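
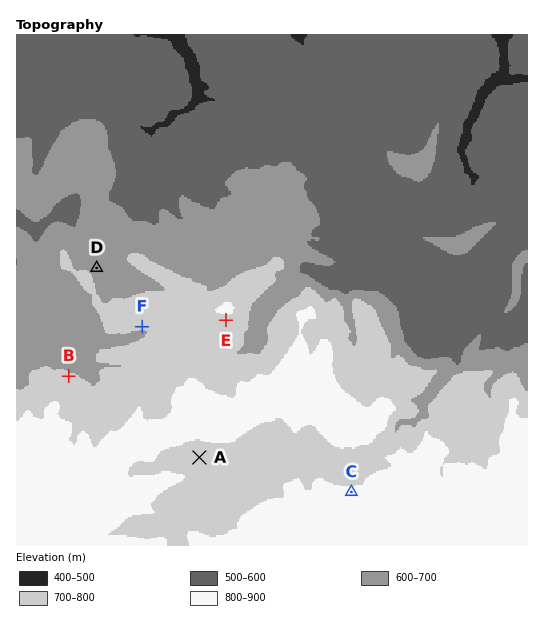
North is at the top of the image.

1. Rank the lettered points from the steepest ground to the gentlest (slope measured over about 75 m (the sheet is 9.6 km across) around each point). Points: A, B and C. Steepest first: B C A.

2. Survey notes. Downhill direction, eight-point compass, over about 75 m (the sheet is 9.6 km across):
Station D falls NE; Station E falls S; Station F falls S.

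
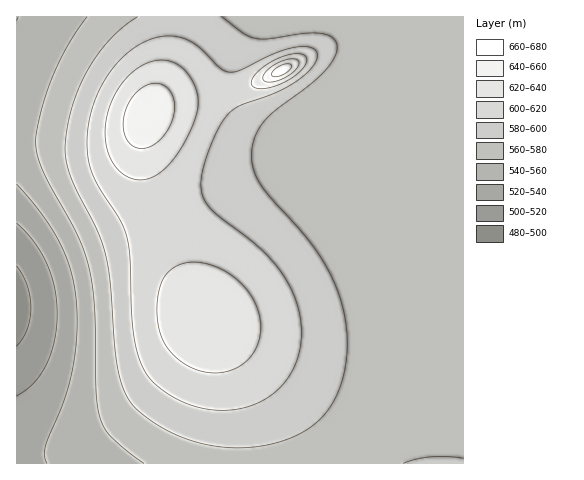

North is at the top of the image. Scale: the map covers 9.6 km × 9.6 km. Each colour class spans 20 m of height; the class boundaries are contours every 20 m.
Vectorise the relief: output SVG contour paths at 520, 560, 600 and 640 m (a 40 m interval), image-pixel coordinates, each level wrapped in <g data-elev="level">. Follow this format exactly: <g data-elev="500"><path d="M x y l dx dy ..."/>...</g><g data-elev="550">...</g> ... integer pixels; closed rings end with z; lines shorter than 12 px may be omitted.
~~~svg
<g data-elev="520"><path d="M17 223l17 19 13 22 8 24 2 26-3 28-8 23-13 19-16 12"/></g><g data-elev="560"><path d="M87 17l-20 30-16 34-12 41-3 15 0 11 7 24 34 62 12 33 5 35 2 89 5 28 4 10 6 8 33 26"/></g><g data-elev="600"><path d="M212 410l17 0 17-3 17-7 13-9 11-12 8-15 5-16 1-18-1-16-5-15-7-15-9-15-19-20-43-34-12-14-3-8-1-8 4-23 12-31 13-19 11-7 33-12 23-12 16-14 4-7 0-6-3-5-5-2-16 1-21 6-33 16-10 2-9-4-18-19-12-8-14-4-14-1-15 5-15 8-14 13-12 16-10 19-6 20-3 20 1 20 7 23 25 40 7 17 3 21 3 72 4 21 6 17 10 14 18 14 19 9z"/></g><g data-elev="640"><path d="M140 148l8-1 10-5 8-10 6-12 3-11-2-11-5-9-7-5-9 0-11 4-9 10-6 12-3 14 2 12 6 9z"/><path d="M267 82l10-1 12-6 9-8 0-6-4-2-6 0-15 7-7 5-3 5 0 4z"/></g>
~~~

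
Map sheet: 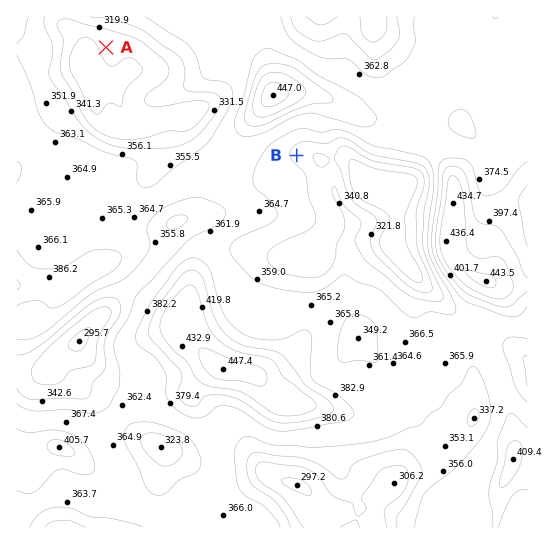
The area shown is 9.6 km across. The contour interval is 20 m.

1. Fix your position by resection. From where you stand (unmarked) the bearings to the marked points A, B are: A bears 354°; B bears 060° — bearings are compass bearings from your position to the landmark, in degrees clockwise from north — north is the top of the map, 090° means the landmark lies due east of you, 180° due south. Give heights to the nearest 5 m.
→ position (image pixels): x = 128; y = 253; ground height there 375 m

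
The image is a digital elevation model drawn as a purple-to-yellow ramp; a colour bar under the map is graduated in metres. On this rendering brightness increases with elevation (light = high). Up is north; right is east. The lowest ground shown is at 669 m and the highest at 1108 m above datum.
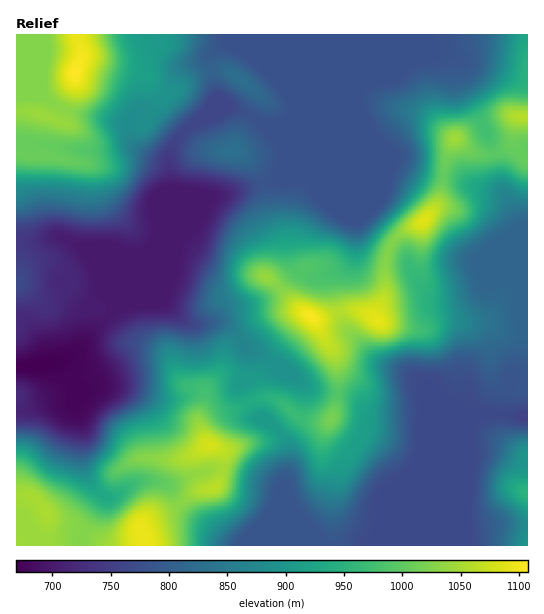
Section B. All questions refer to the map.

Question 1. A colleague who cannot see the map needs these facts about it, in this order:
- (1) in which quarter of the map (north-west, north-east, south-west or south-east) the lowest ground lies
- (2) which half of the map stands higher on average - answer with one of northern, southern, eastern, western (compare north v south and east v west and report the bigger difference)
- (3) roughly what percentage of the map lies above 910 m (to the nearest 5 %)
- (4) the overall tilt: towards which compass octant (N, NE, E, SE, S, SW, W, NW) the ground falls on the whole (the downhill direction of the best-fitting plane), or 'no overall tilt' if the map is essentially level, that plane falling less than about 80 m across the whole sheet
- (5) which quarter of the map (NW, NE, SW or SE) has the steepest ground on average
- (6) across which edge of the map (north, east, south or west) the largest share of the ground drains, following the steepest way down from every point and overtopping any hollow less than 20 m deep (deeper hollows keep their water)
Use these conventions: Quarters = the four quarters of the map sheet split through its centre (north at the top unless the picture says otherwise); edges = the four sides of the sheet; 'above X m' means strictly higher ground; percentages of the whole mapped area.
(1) Look to the south-west quarter for the lowest ground.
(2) The southern half stands higher on average than the northern half.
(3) Roughly 35 % of the ground is higher than 910 m.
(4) On the whole the map has no overall tilt.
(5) The steepest ground, on average, is in the south-west quarter.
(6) Most of the ground drains across the western edge.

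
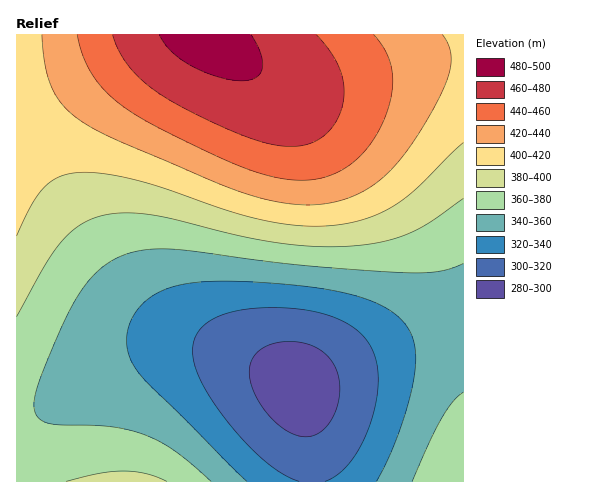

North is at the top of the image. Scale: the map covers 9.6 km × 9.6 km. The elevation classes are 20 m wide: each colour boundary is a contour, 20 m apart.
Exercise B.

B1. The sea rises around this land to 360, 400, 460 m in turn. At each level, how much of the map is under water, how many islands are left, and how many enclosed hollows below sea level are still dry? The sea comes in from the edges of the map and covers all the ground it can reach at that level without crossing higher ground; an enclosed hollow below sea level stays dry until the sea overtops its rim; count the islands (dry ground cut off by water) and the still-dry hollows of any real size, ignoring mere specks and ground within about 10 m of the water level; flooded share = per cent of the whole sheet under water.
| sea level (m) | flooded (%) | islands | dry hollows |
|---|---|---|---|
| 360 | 40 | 0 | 0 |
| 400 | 63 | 0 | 0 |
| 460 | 91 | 0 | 0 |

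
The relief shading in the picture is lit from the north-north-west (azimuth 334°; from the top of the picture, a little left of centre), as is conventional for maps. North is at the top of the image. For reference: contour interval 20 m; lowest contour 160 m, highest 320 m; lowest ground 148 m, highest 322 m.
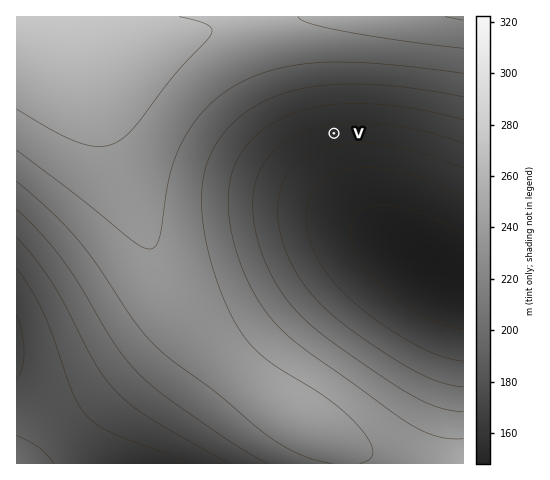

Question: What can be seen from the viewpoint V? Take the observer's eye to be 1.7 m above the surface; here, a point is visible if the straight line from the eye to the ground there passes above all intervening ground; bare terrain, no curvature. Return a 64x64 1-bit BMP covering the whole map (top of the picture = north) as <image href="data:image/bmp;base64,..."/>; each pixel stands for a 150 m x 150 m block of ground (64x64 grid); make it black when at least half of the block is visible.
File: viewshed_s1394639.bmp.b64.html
<image width="64" height="64" href="data:image/bmp;base64,Qk0+AgAAAAAAAD4AAAAoAAAAQAAAAEAAAAABAAEAAAAAAAACAAATCwAAEwsAAAIAAAAAAAAA////AAAAAAAAAAAAAAAA/wAAAAAAAAP/AAAAAAAAB/8AAAAAAAAf/wAAAAAAAP//AAAAAAAD//8AAAAAAB///wAAAAAAP///AAAAAAD///8AAAAAAf///wAAAAAH////AAAAAA////8AAAAAH////wAAAAA/////AAAAAH////8AAAAA/////wAAAAH/////AAAAAf////8AAAAD/////wAAAAf/////AAAAD/////8AAAAP/////wAAAB//////AAAAP/////8AAAA//////wAAAH//////AAAAf/////8AAAD//////wAAAP//////AAAA//////8AAAH//////wAAAf//////AAAB//////8AAAP//////wAAA///////AAAD//////8AAAP//////wAAA///////AAAD//////8AAAf//////wAAB///////AAAH//////8AAAf//////wAAA///////AAAD//////8AAAP//////wAAAf//////AAAB//////8AAAD//////wAAAH//////AAAAH/////8AAAAD/////wAAAAAP////AAAAAAAf//8AAAAAAAP//wAAAAAAAH/+AAAAAAAAB/AAAAAAAAAAAAAAAAAAAAAAAAAAAAAAAAAAAAAAAAAAAAAAAAAAAAAAAAAAAAAAAAAAAAAAAAAAAA=="/>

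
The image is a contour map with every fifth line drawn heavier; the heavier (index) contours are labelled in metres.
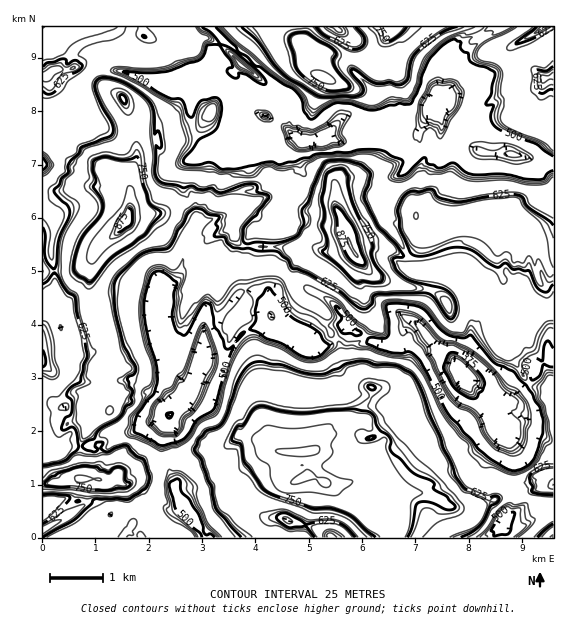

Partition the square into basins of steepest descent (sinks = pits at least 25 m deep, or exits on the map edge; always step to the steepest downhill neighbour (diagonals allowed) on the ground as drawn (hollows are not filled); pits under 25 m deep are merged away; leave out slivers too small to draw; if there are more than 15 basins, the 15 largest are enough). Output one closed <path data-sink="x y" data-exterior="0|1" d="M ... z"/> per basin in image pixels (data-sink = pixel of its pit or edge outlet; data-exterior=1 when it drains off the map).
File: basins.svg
<path data-sink="463 375" data-exterior="0" d="M501 210l-29 5-23 8-22-1-8-3 0 20-4 9-7 7-7 0-18-9-18 0-10 4-4-4-4 0-12 5-12 0-10-5-6 0-6 5-8 21 0 8 5 15 5 4 17 8 6 6 1 15 12 16 4 20 13 15 17 10-3 10-7 8-2 14-22 6-8 6-16 17-14 1-2 2 0 11 6 3 2 10 6 0 12 6 22 0 16-5 13 0 5 3 12 13 39 0 8 8 16 5 16 10 3 0 2-6 8-8 32-14 6-6 12-2 6-6 6 2 7 6 0-238-13 1-5-8-11-5-20-22z"/><path data-sink="437 101" data-exterior="0" d="M553 26l-9 0-33 21-18 2-2 0-6-6-8-14-5-3-77 0-6 9 4 10 0 8-6 12 10 11 1 8-4 20 8 32-15 17-5 12-22 12-17 1-8 6 3 11-3 6 2 10-2-2-10 2-13 0-23-6-3-21-5-6-4-1-6 0-12 9-14 3-3 7 0 7-4 1 3 4-8 19 4 13 7 6 40 1 8 3 9 0 6-4 6 0 10 5 12 0 12-5 4 0 2 4 12-4 18 0 18 9 7 0 7-7 4-9 0-15-4-8 2-5 10-14 23-20 5-38 7-8 3-10 6-8 40-23 24-1 6-4 1 7-9 23 16 4 5 0z"/><path data-sink="169 415" data-exterior="0" d="M180 210l-49 5-10 14-23 20-7 11-1 32 4 9 1 12 6 8 4 0 4 3 4 19-2 2 6 11 0 5-6 6-10 2 1 11 8 16 0 15-18 12-5 6 0 3 12 13 3 12-3 10-6 9 0 3 15 2 8-6 5 8 6 2 10-10 16-5 12-13 23-2 11-5 22 0 18-15 10 0 18 7 4 5-1-11-8-16-3-33-6-26-12-14-11-8 3-8 13-12-3-12 7-10 8-5 0-9-4-14 0-10 4-12-17-2-6-8-2-12-12-2-13 6-23-18z"/><path data-sink="321 140" data-exterior="0" d="M301 42l-8 0-20 7-10 6-13 14 20 19 4 8 0 8 7 5-2 11-6 9-8 1-8-5-4 0-12 9-12 3-18-13-2-9-16 18-24 6-22 3-9 5-1 12-10 20 3 9-1 29 34-4 14-10 10 2 9-8 7 2 6-1 6 5 26 0 4-14 14-3 12-9 10 1 4 3 4 24 23 6 24-1-1-9 3-6-3-11 5-5 20-2 22-12 5-12 15-17-8-32 4-20-3-11-7-7-12 3-19-10-14-1-14-5-9 1-3 5-2-7-7-7z"/><path data-sink="271 316" data-exterior="0" d="M263 246l-6 2-3 11 4 33-6 3-9 12 3 12-13 12-3 8 11 8 12 14 6 26 3 33 8 16 0 8 3 5 10 2-1-10 2-3 2 2-1 9 2 2 0-10 12-4-1 3 3 3-10-2-2 2 0 8 6-8 4 2-1 3 3 3 8 0 10-4 7-10 13-10 22-6 2-14 7-8 3-10-17-10-13-15-4-20-12-16-1-15-6-6-18-8-7-10-2-8-4 6-11 2 13-9 2-9 8-20z"/><path data-sink="512 155" data-exterior="0" d="M541 85l-6 4-24 1-42 25-7 16-7 8-5 38-14 12-18 19-1 9 3 4 29 2 23-8 29-5 4 1 20 22 11 5 5 8 13-2 0-124-21-5 9-23z"/><path data-sink="43 360" data-exterior="1" d="M91 259l-8 8-7 3-34 2 1 213 38-6 0-36 8-16 21-16 0-15-9-20 0-9 2-10 8-13 0-9-2-11-4-3-4 0-6-8-1-12-4-9z"/><path data-sink="43 164" data-exterior="1" d="M84 65l-16 5-15 0-11 7 1 120 6 0 10-6 20-4 16-1 18 3 10-6 4 2 0-6 10-20-4-36-10-24-18-12-6-6-5-10-5-5z"/><path data-sink="189 515" data-exterior="0" d="M249 435l-10 0-18 15-22 0-11 5-23 2-12 13-20 8-1 4 8-3 15 6 3 4-5 39-11 9 125 1-17-15-7-10-2-10-11-10 7-17 18-18 18-9-6-7z"/><path data-sink="501 520" data-exterior="0" d="M544 475l-9 6-12 2-6 6-32 14-8 8-2 6-35-15-8-8-39 0 1 22 3 9-2 12 150 1 9-7 0-47z"/><path data-sink="287 520" data-exterior="0" d="M275 450l-8 1-12 7-18 18-7 17 11 10 2 10 7 10 18 15 35 0 3-17 7-17 1-15 8-8-9-4-7-1 1-3-2-6-6-3 1-13-9 2z"/><path data-sink="331 536" data-exterior="0" d="M376 478l-13 0-16 5-28 0-6 10 0 11-7 17-3 16 92 1 2-13-4-30-12-14z"/><path data-sink="265 116" data-exterior="0" d="M243 66l-3 0-9 9-21 38 1 11 18 13 12-3 12-9 4 0 8 5 8-1 8-13 0-7-7-5 0-8-4-8z"/><path data-sink="339 29" data-exterior="0" d="M393 26l-88 0-2 14 12 12 2 7 3-5 9-1 14 5 14 1 19 10 5 0 6-4 6-12 0-8-4-10 5-7z"/><path data-sink="43 505" data-exterior="1" d="M87 479l-35 3-10 3 1 45 25-13 18-14 3-15z"/>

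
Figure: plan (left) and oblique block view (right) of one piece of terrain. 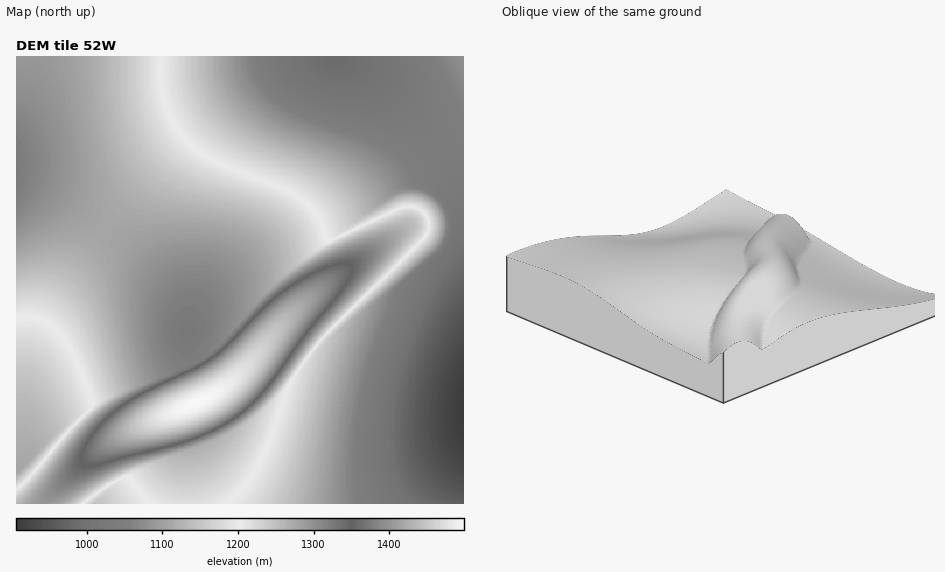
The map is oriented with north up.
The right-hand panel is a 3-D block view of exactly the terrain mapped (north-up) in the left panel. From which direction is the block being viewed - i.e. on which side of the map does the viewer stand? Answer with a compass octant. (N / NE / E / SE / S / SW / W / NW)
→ SW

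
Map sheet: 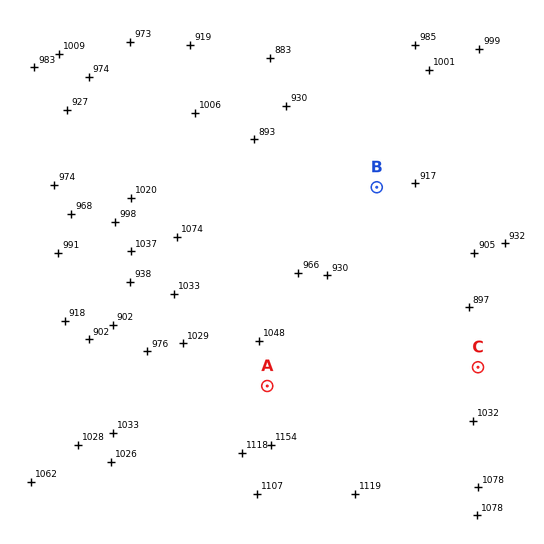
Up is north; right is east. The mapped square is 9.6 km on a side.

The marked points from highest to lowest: A C B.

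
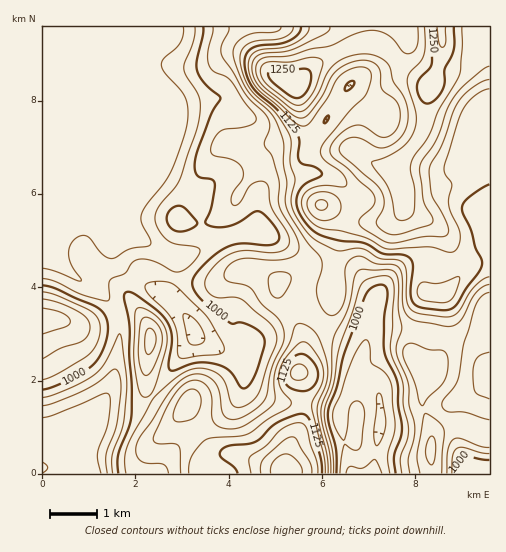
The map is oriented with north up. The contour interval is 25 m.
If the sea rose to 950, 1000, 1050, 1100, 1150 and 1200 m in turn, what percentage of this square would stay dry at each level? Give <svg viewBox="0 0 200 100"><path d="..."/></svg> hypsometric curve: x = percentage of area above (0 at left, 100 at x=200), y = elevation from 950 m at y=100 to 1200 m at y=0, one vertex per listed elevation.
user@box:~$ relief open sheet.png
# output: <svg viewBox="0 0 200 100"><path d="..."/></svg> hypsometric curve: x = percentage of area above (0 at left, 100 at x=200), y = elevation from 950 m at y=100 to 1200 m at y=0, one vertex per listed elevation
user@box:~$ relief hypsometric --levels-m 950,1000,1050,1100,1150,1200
<svg viewBox="0 0 200 100"><path d="M164 100l-35-20-35-20-33-20-24-20-19-20"/></svg>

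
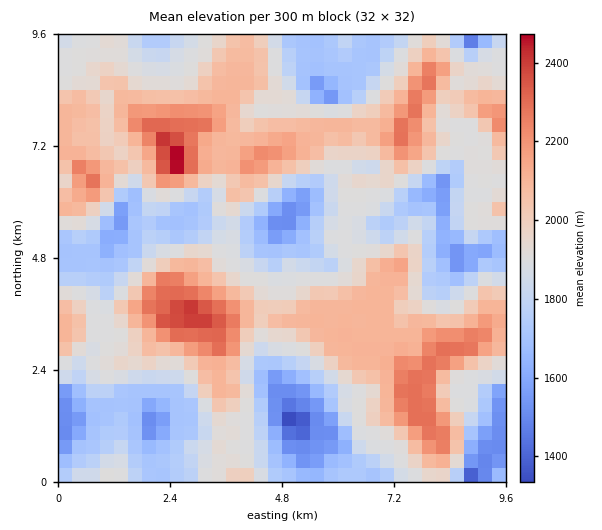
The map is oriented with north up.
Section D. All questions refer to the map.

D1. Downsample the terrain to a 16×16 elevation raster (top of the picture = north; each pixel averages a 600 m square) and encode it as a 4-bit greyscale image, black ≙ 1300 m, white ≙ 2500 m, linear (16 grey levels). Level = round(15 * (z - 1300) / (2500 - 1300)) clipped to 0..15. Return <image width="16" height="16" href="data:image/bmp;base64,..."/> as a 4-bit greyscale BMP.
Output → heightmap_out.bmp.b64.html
<image width="16" height="16" href="data:image/bmp;base64,Qk32AAAAAAAAAHYAAAAoAAAAEAAAABAAAAABAAQAAAAAAIAAAAATCwAAEwsAABAAAAAAAAAAAAAAABEREQAiIiIAMzMzAERERABVVVUAZmZmAHd3dwCIiIgAmZmZAKqqqgC7u7sAzMzMAN3d3QDu7u4A////AGd1aIZEVolDRWRnhSNonHM1U1iEFHnLhFdmaoRGicuGiImblnmqvLmom925mqqqu4ec3KiaqpeKVWq5h3eKlUZVVnd0VneFRZdGVnQ2dmV4q2mXmFaIZHiqnOq7qIioeKmt26qqqsmKqaqqmHZ5uZuIh4mpZFebiHh2eKhVZXlW"/>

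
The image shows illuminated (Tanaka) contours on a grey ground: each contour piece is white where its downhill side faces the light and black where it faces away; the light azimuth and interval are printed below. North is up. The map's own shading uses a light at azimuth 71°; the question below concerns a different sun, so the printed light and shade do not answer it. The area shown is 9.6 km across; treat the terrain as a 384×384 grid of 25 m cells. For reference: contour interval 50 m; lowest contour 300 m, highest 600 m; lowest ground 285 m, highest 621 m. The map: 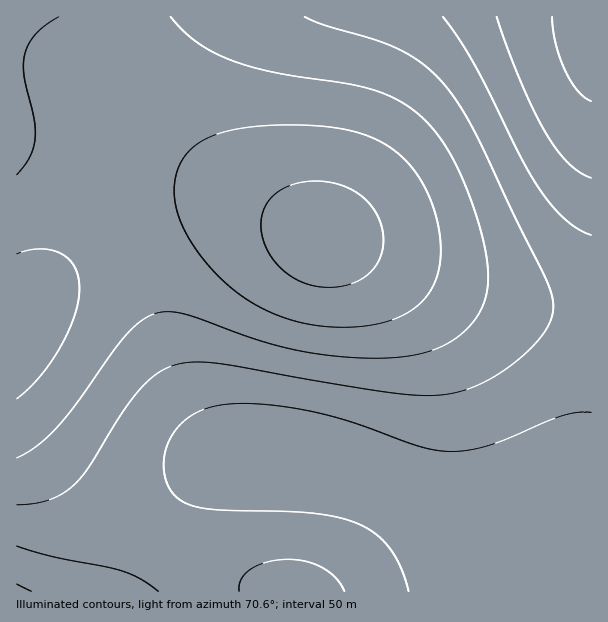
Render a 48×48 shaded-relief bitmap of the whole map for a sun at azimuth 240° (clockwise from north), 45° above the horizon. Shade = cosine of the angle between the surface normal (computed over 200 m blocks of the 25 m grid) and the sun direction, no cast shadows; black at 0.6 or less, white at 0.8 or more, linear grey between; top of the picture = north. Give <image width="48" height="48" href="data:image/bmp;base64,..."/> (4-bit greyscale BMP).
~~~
<image width="48" height="48" href="data:image/bmp;base64,Qk32BAAAAAAAAHYAAAAoAAAAMAAAADAAAAABAAQAAAAAAIAEAAATCwAAEwsAABAAAAAAAAAAAAAAABEREQAiIiIAMzMzAERERABVVVUAZmZmAHd3dwCIiIgAmZmZAKqqqgC7u7sAzMzMAN3d3QDu7u4A////AMu7uqqqqqqqqZmIh3ZlVVVWZneIiImZmbu7qqqqqqqZmZiId2ZlVVVmZ3eIiImZmbu6qpmZmZmZmIh3dmZVVVZmZ3eIiImZiLuqqZmZmIiIiId3ZmZVVWZmd3iIiIiIiKqpmZiIiIiIh3d2ZmZmZmZnd4iIiIiIiKqZmIiIiId3d3dmZmZmZmd3eIiIiIiIiKmZiIh3d3d3d3ZmZmZmZ3d3iIiIiIiIiJmYiHd3d3d3d2ZmZmZ3d3iIiIiIiIiIiJmIh3d3d3d3d2Z3d3d3iIiIiIiIiIiIiJiId3d3Zmd3d3d3d3iIiImZmZmIiIiIiIiHd3dmZmd3d3d3iIiJmZmZmZmYiIiIiYh3d3ZmZnd3d3iIiJmZmaqpmZmYiIiImYh3d2ZmZ3d3eIiJmZqqqqqqqZmYiIiImYd3d2ZmZ3d4iImZqqqqqqqqqZmYiIiImXd3dmZmd3eIiZmqqqu7u7qqqZmYiIiImXd3ZmZnd3iImaqqu7u7u7qqqZmYiIiImXd3ZmZnd4iJmqq7u7u7u7qqqZmIiIiImXd3ZmZnd4iZqqu7u7u7u7qqmZiIiIiIiXd3ZmZ3eImaqru7vLu7u6qpmZiIiIiIiHd3ZmZ3eImqq7vMzLu7uqqZmYiIiIiIiHd3ZmZ3eJmqu7zMzLu7qqmZiIh3d3eIiHd3ZmZ3iJmru8zMzLu6qpmYiId3d3d3iHd3Zmd3iJqru8zMy7uqqZmIh3d3d3d3eHd3Zmd3iJqru8zMu7qqmYiId3dmZmd3d3d3Zmd3iZqru8zLu6qpmIh3d2ZmZmZnd3d3Znd4iZqru7u7uqqZiId3ZmZmZmZmZ3d3d3d4iZqru7u7qqmYiHd2ZmVVVVVmZnd3d3d4iZqru7u6qpmIh3ZmZVVVVVVVZnd3d3eIiZqqu7uqqZiId2ZmVVVEREVVZnd3d3iImZqqqqqqmZiHd2ZlVURERERVVYh3d4iImZqqqqqpmYh3dmZVVERERERFVYiIiIiImZqqqqmZmId3ZmVVVEQzM0REVYiIiIiJmZmqqZmZiId2ZmVVREMzMzREVYiIiIiJmZmZmZmIiHd2ZlVURDMzMzNEVYiIiIiZmZmZmZiIh3dmZlVURDMzMzNEVZmZmZmZmZmZmIiId3ZmZVVURDMzMzNEVZmZmZmZmZmIiIh3d3ZmZVVUQzMzMzNEVZmZmZmZmIiIiId3d2ZmZVVUQzMyMzNEVZmZmZmYiIiIh3d3ZmZmVVVUQzMzMzNEVpmZmZmIiIiHd3d2ZmZmVVVURDMzMzNFVpmZmZiIiIh3d3dmZmZmVVVURDMzMzRFZpmZmYiIiId3d3ZmZmZmZVVURDMzMzRFZpmZmYiIiHd3d2ZmZmZmZVVVRDMzM0RVZpmZmIiIh3d3dmZmZmZmZlVVREMzNERVZ5mZiIiId3d3ZmZmZmZmZlVVVEREREVWZ5mYiIiHd3d3ZmZmZmZmZmVVVEREREVWd5iIiIiHd3d3ZmZmZmZmZmZVVURERFVmd4iIiIiHd3d2ZmZmZmZmZmZlVVRERVVmdw=="/>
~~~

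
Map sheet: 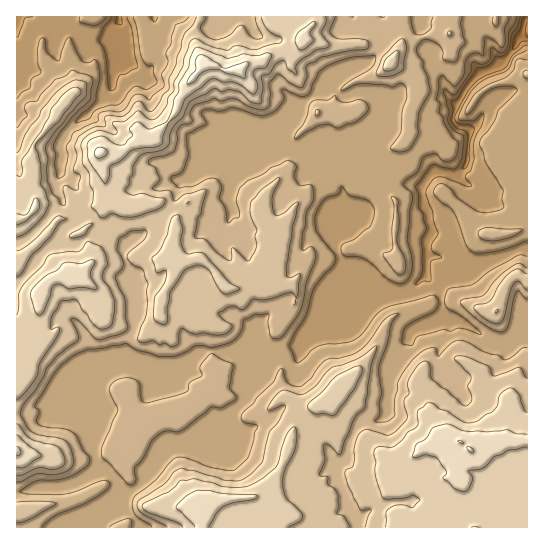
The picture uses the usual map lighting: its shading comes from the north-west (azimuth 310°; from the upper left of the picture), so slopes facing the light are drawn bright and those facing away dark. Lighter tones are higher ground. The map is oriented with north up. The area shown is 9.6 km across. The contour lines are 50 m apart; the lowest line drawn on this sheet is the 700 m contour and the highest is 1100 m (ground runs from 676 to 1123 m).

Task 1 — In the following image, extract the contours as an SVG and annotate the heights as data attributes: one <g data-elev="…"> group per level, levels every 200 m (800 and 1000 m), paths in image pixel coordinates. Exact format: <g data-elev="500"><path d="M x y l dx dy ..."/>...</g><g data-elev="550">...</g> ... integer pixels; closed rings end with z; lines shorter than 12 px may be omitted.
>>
<g data-elev="800"><path d="M527 50l-12 7-5 10-4 4-19 7-9 6-7 7-8 14-5 12 3 4 12 0 9-7 2 1-2 10-8 17 0 16-3 11-6 6 1 3 6 8-6 0-20-8-7-1-6 2-6 9-1 7 6 15 2 11 4 12-6 10-1 6 2 2 9 7-8 2-3 2-1 20-7-1-7 4 4-8 2-7-1-29 5-14-3-13-4-7-1-12-2-9 15-20 4-2 8 3 11 2 4-3 4-9 2-20-10-7-6-8 1-12-6-19 3-2 5 5 4 1 15-22 2-10 2-1 8 2 6-2 3-4 0-10 3 0 7 5 4-2 3-6 1-14 5-6 3-8"/><path d="M33 17l-8 1-7 19-1 0"/><path d="M127 17l5 13 6 37-12 7-7 2-4 13-4 2-1-1-2-5-3-34-7-12 5-12 8-10"/></g><g data-elev="1000"><path d="M289 527l12-6 2-4-3-6-14-13-3-13 2-15 11-24 1-13-3-6-4 3-4 6-9 30-14 12-8 5-9 4-12 1-12-2-27-7-14 1-12 12-26 13 0 4 3 2 29 11 6 3 2 2"/><path d="M17 475l5 0 17-7 12 2 6-1 6-3 2-5-2-7-4-7-6-2-20-5-7-5-7-10-2-1"/><path d="M331 415l6-2 18-24 7-16 0-4-1-3-7 1-17 8-29 30 0 4 6 5z"/><path d="M527 413l-3-3-5-15-8-7-5 2-6 4-3 12-4 6-7 2-8 7-7 2-8-1-16-11-8-2-6-6-7 1-8 7-1 15-10 7-5 8-9 6-14 0-5 3 0 5 2 7 0 15 7 21 4 1 14-1 6 0 6-3 7 4-7 9-14-3-10 4-3 4 0 14"/><path d="M17 399l8-6 10-14 5-16 18-29 1-6-2-1-6 2-1-3 2-11 9-14 12-2 4 1 14 22 8 7 7 0 6-4 2-14 1-10-6-14-7-9 1-7 5-8-3-9-3-6-15-6-5 7-4 3-11 0-18 4-7 10-16 16-5 7-2 5 0 13-2 8"/><path d="M160 323l5 1 2-2 0-13 3-17 13-20 6-4 9-3 9 4 12 20 6 5 4 0 11-5-11-7-26-29-6 0-8 1-4-2-4-10 2-15-4-12-1 0-6 3-5 17-5 11-4 7-6 5 5 15 8-3 2 3-3 10-9 12-1 4 0 19 1 3z"/><path d="M17 276l5-3 9-17 19-19 9-14 7-4-7-3-2 0-23 24-12 9-5 2"/><path d="M72 238l13-3 8-12-6 1-15 9-3 4z"/><path d="M17 237l9-4 11-10 8-9 4-9-4-14-4-6 0-20-5-20 22-23 17-23 6-5 0-3-2-3-5-1-5 3-17 17-3 11-8 13-19 28-1 16-2 2-2-2"/><path d="M383 70l7 1 6-4 3-10-1-7-3 1-9 8-3 7z"/><path d="M262 17l1 6 5 7 14 8-1 5-27 7-19-4-8 4-14-3-16-8-4 0-4 4-7 24-8 15 0 9-5 6-3 10-8 10-4 2-4 1-12-9-13 10-12 1 0 3 4 6-2 3-17-4-8 4-7 5-2 7 2 7-1 10 7 10 1 12 3 6 0 10-2 5 9 11 5 1 8-4 9 3 12 0 21-7 7-3 3-5 0-3-1-1-9-1-12-3-10 1-8-4 4-6 1-7 3-4 1-9 5-8 6-4 14-2 7-4 3-4 3-13 4-7 7-6 7-15 16-8 7-5 4 0 5 3 7-3 9 2 13 11 10 1 2-14-2-12 9-4 5-9 9-3 4 8 8 5 0-8 4-5 16-11 10-2 3-2 0-3-8-10 5-10 0-6"/></g>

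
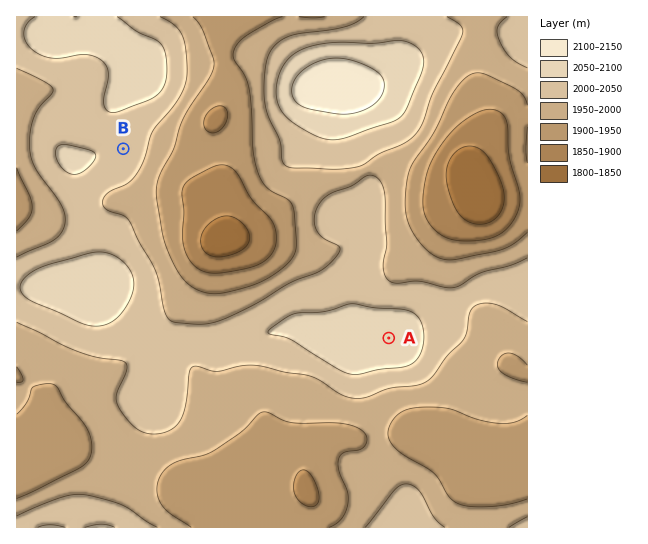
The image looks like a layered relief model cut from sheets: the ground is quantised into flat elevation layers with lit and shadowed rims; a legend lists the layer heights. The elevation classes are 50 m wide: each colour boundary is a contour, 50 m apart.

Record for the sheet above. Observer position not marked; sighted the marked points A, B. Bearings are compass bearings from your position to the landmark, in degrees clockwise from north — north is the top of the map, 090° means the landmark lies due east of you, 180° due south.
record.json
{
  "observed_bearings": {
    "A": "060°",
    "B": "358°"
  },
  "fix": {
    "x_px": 135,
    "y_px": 484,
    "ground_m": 1970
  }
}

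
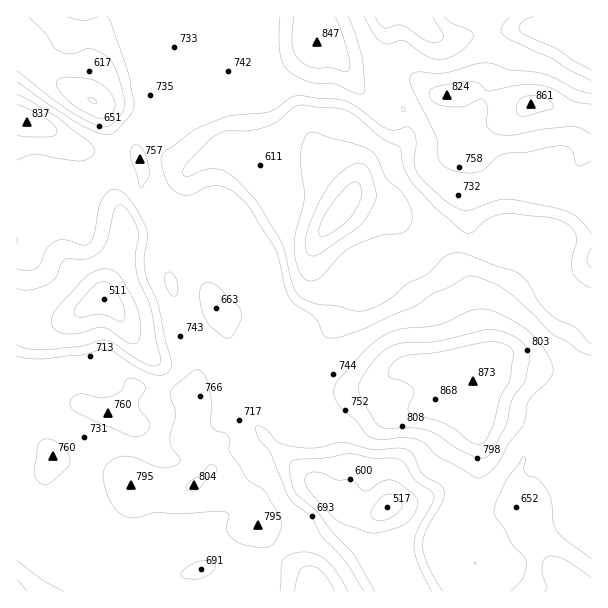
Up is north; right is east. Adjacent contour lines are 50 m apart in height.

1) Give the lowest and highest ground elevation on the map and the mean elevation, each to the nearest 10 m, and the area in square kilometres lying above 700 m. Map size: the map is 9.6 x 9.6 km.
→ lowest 480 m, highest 870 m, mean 710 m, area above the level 59.5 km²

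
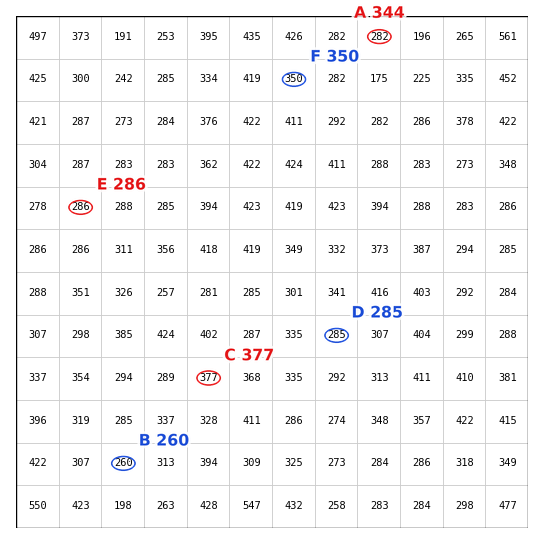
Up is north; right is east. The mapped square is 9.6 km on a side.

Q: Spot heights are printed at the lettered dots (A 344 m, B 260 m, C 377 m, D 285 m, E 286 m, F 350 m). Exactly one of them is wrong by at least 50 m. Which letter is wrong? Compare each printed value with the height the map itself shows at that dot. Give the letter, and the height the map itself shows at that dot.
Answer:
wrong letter A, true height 282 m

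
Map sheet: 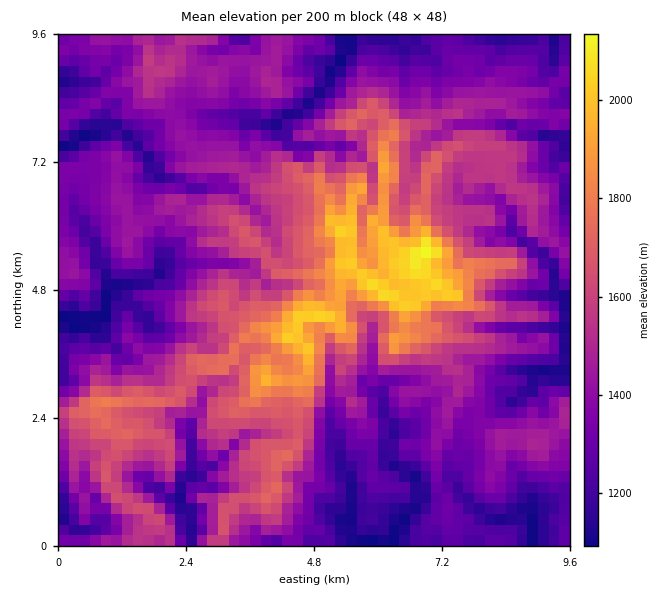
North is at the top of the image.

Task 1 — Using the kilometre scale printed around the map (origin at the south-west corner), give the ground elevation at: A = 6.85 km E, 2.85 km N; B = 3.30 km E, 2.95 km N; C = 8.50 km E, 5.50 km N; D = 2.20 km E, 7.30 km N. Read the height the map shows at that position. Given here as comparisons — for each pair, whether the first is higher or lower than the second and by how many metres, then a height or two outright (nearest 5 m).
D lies lower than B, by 240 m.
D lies lower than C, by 225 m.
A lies lower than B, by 190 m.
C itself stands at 1590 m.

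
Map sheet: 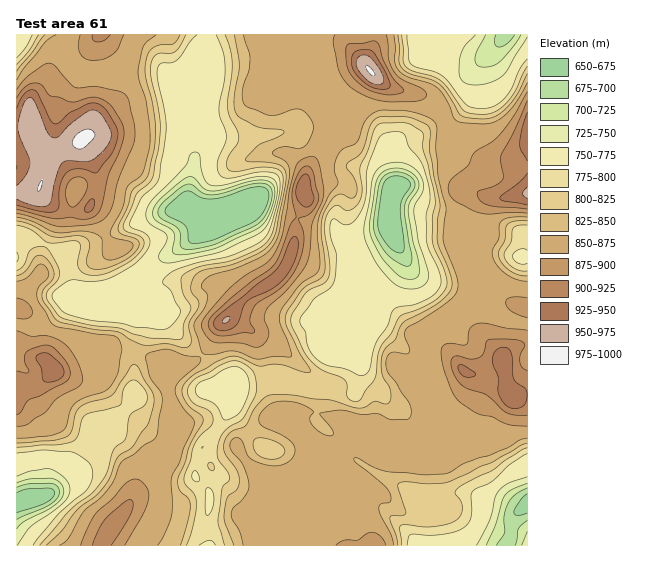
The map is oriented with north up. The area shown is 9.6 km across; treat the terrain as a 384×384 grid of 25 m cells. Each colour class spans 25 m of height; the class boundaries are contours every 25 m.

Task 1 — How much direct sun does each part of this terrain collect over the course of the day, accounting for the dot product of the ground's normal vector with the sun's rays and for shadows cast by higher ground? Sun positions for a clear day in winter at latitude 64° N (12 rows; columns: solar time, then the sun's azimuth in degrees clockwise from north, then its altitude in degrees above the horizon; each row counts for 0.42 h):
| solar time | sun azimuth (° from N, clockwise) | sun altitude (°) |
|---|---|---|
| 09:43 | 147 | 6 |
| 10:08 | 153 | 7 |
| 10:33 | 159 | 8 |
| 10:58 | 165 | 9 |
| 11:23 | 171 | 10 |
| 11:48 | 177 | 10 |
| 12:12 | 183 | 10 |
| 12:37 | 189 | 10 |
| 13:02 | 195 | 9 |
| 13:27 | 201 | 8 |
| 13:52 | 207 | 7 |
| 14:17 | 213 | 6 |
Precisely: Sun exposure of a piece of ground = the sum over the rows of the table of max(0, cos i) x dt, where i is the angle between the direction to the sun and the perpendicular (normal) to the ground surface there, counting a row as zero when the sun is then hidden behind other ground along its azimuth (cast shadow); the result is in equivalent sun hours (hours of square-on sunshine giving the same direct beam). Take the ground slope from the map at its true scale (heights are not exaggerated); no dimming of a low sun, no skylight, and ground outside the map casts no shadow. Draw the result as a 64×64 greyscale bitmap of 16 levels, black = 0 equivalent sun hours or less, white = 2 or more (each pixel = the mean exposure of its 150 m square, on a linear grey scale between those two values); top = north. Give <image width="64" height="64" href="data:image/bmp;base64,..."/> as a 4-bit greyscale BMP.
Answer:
<image width="64" height="64" href="data:image/bmp;base64,Qk12CAAAAAAAAHYAAAAoAAAAQAAAAEAAAAABAAQAAAAAAAAIAAATCwAAEwsAABAAAAAAAAAAAAAAABEREQAiIiIAMzMzAERERABVVVUAZmZmAHd3dwCIiIgAmZmZAKqqqgC7u7sAzMzMAN3d3QDu7u4A////ADQhEjREWIdmd3eId3d3ZlVmZVVVREQ0RFZ3d3ZniHZDNDESNERGiGZnZndmd3dlVWZmZVVVVUQzaaqpmHeIdlQiMiIzRDRodmZmZ2Vnh2VWZmZmVVVVUySbu7qph3hkMgABESI0M0eHZmZndUVmVVZmZmVVVVVDSJh3iJh2Z3UhAAAAARIiJHdmZlZlRERVZmZmZlVVVVWIVENEVmVmd2MxAAAQABIiRmZlRFVVM0VmZmZmZlVVaIVEQzM0VmZ5h4ZCEjIAEjM0VmUyNWUiRWZlVmZmZVVmVEVndlVnd4q77cuoZCERNDRVVUImdTNWdlVVVVZVVUM1iqqqmZmYms7N3LllRCI0VVVndUeGVmdlRFVVVVVTJHmruqq7u6mIiniZh2VVMzRVVWiZd3aIdTIjRVVVVDNpmZmIiJmqu6h3d3d3Z3VUIjRVZ4hkR5liAAE0VVVUR4h2ZmZmaJq7y6eqmZmIdlUgEkRWd1NHmFIQE0VVVVaHZVVVVWZnearO2///7blmVTEiI1Z5lkVVRWeZdlVERmVVZmVVZmZneJve3e7tuGZlREMkVWm5YyI3q7l2VDRWVVZlVVVmZmZmZ5yIiJmXZ3ZVVEVVV5qDACaZh3ZDRnZmZkREVVZmZmZmeJdmZ3d3dmVURVVUV2MQFGd2VUZ3ZlVDM0RVZmZmZniZl3ZmeIh3ZkNEVUISMyEjRVVVZlMyEBIjRWVmZmZ3nMt4h2aKupl1MjRVMQAjRDIiIzMiEQAAIjRmZVZmd4mrqGiZh3nMy4U0VmQyIjRVQyEAABIzMRIzVodmVWeIiYdmVoq6h4mql3mZdmZUVVVUVDM0VWdlQzVnd2ZVaJmHZDQ0WMynZniaqqh3q6mGZWZlVVVmUzRDNphlVmZ6mHZVMzRWiGVVVniYdmeL7smHiGVVaIQQEjM2l1RFZollZ3ZDR4YyNFVVZ4hmVVabzczMuZqoMAEjREZlREVmYyJHdlRVVCEkVVVnh1RDIkes7+y7unMRNEVVVDNFZmUwATVEVlIAEjVmZmVTEAABR5rMqYiGQiRVVVVDEkZ3ZSIkQxJXMhATRVREQxEAAANom7qZhmUzRmZVVUITZ3ZVRVVTECM0QyIhEAAAAAAAJoi926hmUyNWZVVlQyNVVVVVVDIRElZUIAAAAAABERI1Zoq6dEVDNFVVVVVUMyE0VmZUNERFd2QQAAAAATM0RDISEkd2VVZmVmVlVVVDEAI1VVVVZmdlQhAAAAAkRVVmVCIQFHd3eZhmZmZVVUIAAAJFVVZmZzQyERIjNERVZmZ3ZDECarqJqXZmZlVlQyAAACRVVWVURVZlVVVmVVVmd3eGQyEmvcqrqYdlVWVUMhABJFZlVUQke8l3iId2ZVZ3ZVVVQhE4zKvduGVVVUIRIiNFZlVUMgJYmIm93JdmVERDMiMzIQFbubynZVVUMRE0VndlVTEAATM0aKvO7IZUMQAAAAESEBapiHZmVVMiI1Z4h2VUEAAiESNVZ4rf2WQgAAAAAAARE4hmVWZVQhEkZ5mGVVMgAVMRNVREZ4vchmIAAAAAAAEjaGVEVmVCETaImXZVVVVEUyN5l2VVRGiHdRAAAAAAACNGZURFZTISWIeIZlZomXZVet/+uXUQATVVMQAAAAAAIyRlRFZlMiNnZmZVVmd2Zave3e7bl1AAIhESEAAAAAE0M1ZVZ3VDRXdlVVVVVVeJ//7Lu9yYlyMwABIxAAAAAURFd3aJh2VFd2ZVVWZmjP///8p3q5eKhVMRIzMxAAABNFiqqYmYdlVmVERWZ4nO///slkI2d3iXeYVEVmVDIQE0aau6iah3VURERnd5rN7vmIdlQyRnZomay4ec25ZDI0Rpdoupl3dUITV4iYdlZ5lFVnZlRGZnrLm8y73v/bmIZEVTWadmd2QhNodmZUMhIyNWeIiGZmesuYrMuZvv/+yFMkRVVEV5mHeIhkM0RUMiM0Voq6l3d4mHZ5qGaL3u7KdBJFRDRXz//Zh1VDNFVVRVRFeruYiGZ3dmZ3ZWeK3u2VETVmZnec7ah2VVVVVmZnZUV5qpmYdmeGZWZVRERoqXQhRWial3eIiIZVVVVVZ3d2VWeHiJh2Z3Zmd2VDMzMzMiJFZ4mYdmeHZmVVVDNGd3ZURWZ3h3ZmZmZmZlRFVCESM0Vmd4h3ZmVVVVVVQzRndkIjRVZVZlVmZmZmZmZmZURURVZmeIiHd2VVREREM1ZmQiIjRDNFVVVVVVZniIiYdmZmZmZ5q7qrl1QhERMzRFQzMhIzIjVVRVVVVmiZiJmYiHZndovN3dyoZAAAACMzQzRCEREjRVVEVVVVZniYiIiHZmZ3ebzMuodTEAAAAjIjNDEAABNFVERVVVVVZ3d3d3dlZmZ4q7qYZTEAAAABIQIzMiEBI0VDNFVVVURWZlVmZlVWZ5ztuXZTERIiIRERADREQzNEVENFVmZVVERVVVVVVVZ67+hCERABIiIzIiIRNEVVVVVVREVmZmZVREVVVVVVZpzaYxAAABMyIiIzISQ0VVZmZmZlZnZmZlVVVVVVVVVmioQiEAAAJFQzIjMgE0VVZmZmZneJmGZmZmZWZmVVVWZlMRNAAAJEVUMyMyEBRVVnh3ZmeKu5dmZndmd3dmVWZlEBNGQRNEVmVDIjMhEkRVaJhmZ5qqqHZnd2dmVmZmZlMAE1VERFVWd1QhIzIhE0VWiXZniYiZh3d2ZmVVVWZlQhEjRFVVVWZ4dUMj"/>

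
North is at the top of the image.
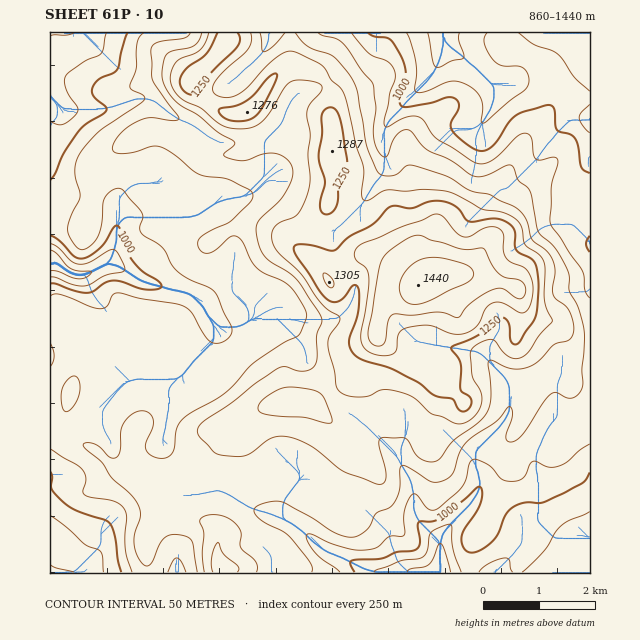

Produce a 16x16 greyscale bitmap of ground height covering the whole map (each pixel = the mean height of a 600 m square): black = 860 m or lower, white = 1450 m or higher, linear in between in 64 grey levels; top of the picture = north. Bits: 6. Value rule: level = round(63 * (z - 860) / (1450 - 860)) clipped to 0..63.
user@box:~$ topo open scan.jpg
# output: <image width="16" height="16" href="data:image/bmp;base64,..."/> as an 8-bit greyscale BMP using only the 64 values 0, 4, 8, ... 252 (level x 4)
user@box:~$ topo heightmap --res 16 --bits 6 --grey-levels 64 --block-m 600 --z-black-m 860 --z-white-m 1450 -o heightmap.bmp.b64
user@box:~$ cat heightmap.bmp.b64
<image width="16" height="16" href="data:image/bmp;base64,Qk02BQAAAAAAADYEAAAoAAAAEAAAABAAAAABAAgAAAAAAAABAAATCwAAEwsAAAABAAAAAAAAAAAAAAEBAQACAgIAAwMDAAQEBAAFBQUABgYGAAcHBwAICAgACQkJAAoKCgALCwsADAwMAA0NDQAODg4ADw8PABAQEAAREREAEhISABMTEwAUFBQAFRUVABYWFgAXFxcAGBgYABkZGQAaGhoAGxsbABwcHAAdHR0AHh4eAB8fHwAgICAAISEhACIiIgAjIyMAJCQkACUlJQAmJiYAJycnACgoKAApKSkAKioqACsrKwAsLCwALS0tAC4uLgAvLy8AMDAwADExMQAyMjIAMzMzADQ0NAA1NTUANjY2ADc3NwA4ODgAOTk5ADo6OgA7OzsAPDw8AD09PQA+Pj4APz8/AEBAQABBQUEAQkJCAENDQwBEREQARUVFAEZGRgBHR0cASEhIAElJSQBKSkoAS0tLAExMTABNTU0ATk5OAE9PTwBQUFAAUVFRAFJSUgBTU1MAVFRUAFVVVQBWVlYAV1dXAFhYWABZWVkAWlpaAFtbWwBcXFwAXV1dAF5eXgBfX18AYGBgAGFhYQBiYmIAY2NjAGRkZABlZWUAZmZmAGdnZwBoaGgAaWlpAGpqagBra2sAbGxsAG1tbQBubm4Ab29vAHBwcABxcXEAcnJyAHNzcwB0dHQAdXV1AHZ2dgB3d3cAeHh4AHl5eQB6enoAe3t7AHx8fAB9fX0Afn5+AH9/fwCAgIAAgYGBAIKCggCDg4MAhISEAIWFhQCGhoYAh4eHAIiIiACJiYkAioqKAIuLiwCMjIwAjY2NAI6OjgCPj48AkJCQAJGRkQCSkpIAk5OTAJSUlACVlZUAlpaWAJeXlwCYmJgAmZmZAJqamgCbm5sAnJycAJ2dnQCenp4An5+fAKCgoAChoaEAoqKiAKOjowCkpKQApaWlAKampgCnp6cAqKioAKmpqQCqqqoAq6urAKysrACtra0Arq6uAK+vrwCwsLAAsbGxALKysgCzs7MAtLS0ALW1tQC2trYAt7e3ALi4uAC5ubkAurq6ALu7uwC8vLwAvb29AL6+vgC/v78AwMDAAMHBwQDCwsIAw8PDAMTExADFxcUAxsbGAMfHxwDIyMgAycnJAMrKygDLy8sAzMzMAM3NzQDOzs4Az8/PANDQ0ADR0dEA0tLSANPT0wDU1NQA1dXVANbW1gDX19cA2NjYANnZ2QDa2toA29vbANzc3ADd3d0A3t7eAN/f3wDg4OAA4eHhAOLi4gDj4+MA5OTkAOXl5QDm5uYA5+fnAOjo6ADp6ekA6urqAOvr6wDs7OwA7e3tAO7u7gDv7+8A8PDwAPHx8QDy8vIA8/PzAPT09AD19fUA9vb2APf39wD4+PgA+fn5APr6+gD7+/sA/Pz8AP39/QD+/v4A////ABgoXFx4iHRkTEQwGDQsJBwsPGBweHhoYGxkUDQ8ODAkRFhscHBsbGx0eGBgREhEPFRkbGh4fHR0hIR0fFxcWFBgXGhgdIiMkJCIhJCIaGRcZFhUVFhsiIyQlJysmHBsaFhYWFRQVGh0mLi0rJSQhHBYVFxYUFBUaJTIzMjErJx0MDRASFBUXISwxOjs4NCkYDA0QFRkYISorMTY3NS8iFBQUExYXGiEmKCgtLyomGRESFhUWGBocIykjIyIdHBcREBcZGh0fHyMrHhwYERQUEAoQFxohKCQkKBsUEQwNEAwJDxQhKSMoJCMaDwkICAsKBgoTHSUoISIcEwwDBwoKCA="/>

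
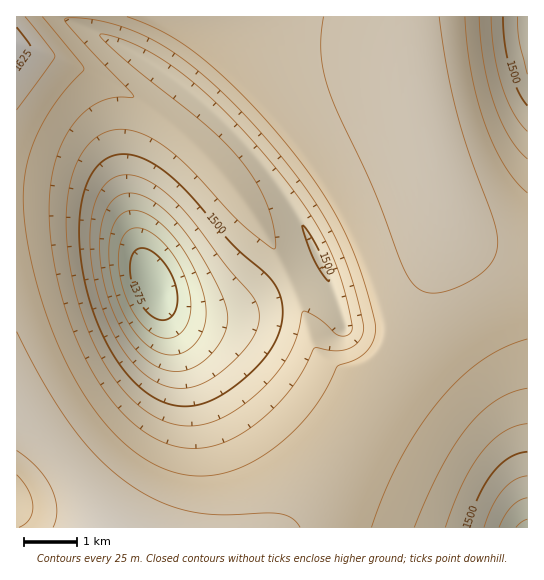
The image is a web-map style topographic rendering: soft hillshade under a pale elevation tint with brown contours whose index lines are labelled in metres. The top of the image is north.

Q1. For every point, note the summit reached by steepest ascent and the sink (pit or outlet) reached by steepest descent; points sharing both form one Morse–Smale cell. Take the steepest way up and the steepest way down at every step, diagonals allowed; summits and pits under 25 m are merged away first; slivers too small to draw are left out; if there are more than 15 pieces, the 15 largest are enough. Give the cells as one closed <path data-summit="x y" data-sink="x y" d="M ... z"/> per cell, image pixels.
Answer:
<path data-summit="106 527" data-sink="157 289" d="M407 16l-335 1 0 4 3 3 36 16 35 20 60 45 41 41 30 39 23 36 21 42-2 4-18 10-58 30-20 5-41-1-9-3-9-6-19-35-13-33-17-19-14-8-26-7-28-3-31 1 0 217 17 14 35 38 16 24 17 37 185 0 45-59 38-62 46-93 20-51 10-40-1-20-16-54-13-59-6-36z"/><path data-summit="17 43" data-sink="157 289" d="M71 16l-55 1 0 180 59 3 26 7 14 8 17 19 13 33 19 35 9 6 9 3 49 0 12-4 76-40 2-4-4-9-22-43-18-26-30-39-41-41-35-28-45-29-51-24z"/><path data-summit="106 527" data-sink="527 527" d="M445 205l0 18-4 20-41 104-24 48-23 39-66 94 241-1 0-269-27-3-27-11-19-17z"/><path data-summit="106 527" data-sink="527 22" d="M527 16l-119 1 1 37 6 36 13 59 19 64 8 14 19 17 27 11 14 2 13 0z"/><path data-summit="106 527" data-sink="17 502" d="M17 416l-1 111 83 1-4-15-23-40-16-20z"/>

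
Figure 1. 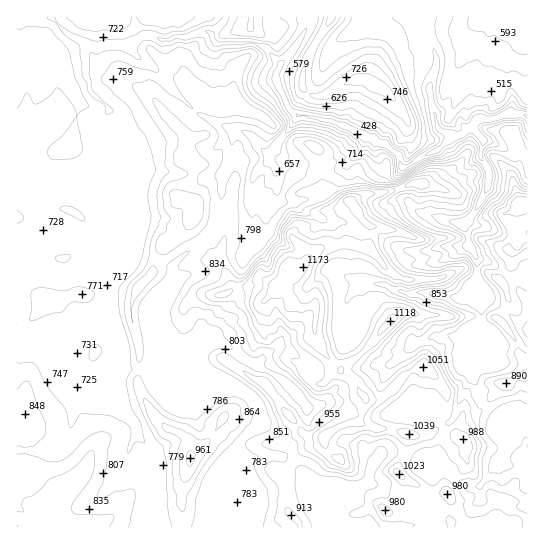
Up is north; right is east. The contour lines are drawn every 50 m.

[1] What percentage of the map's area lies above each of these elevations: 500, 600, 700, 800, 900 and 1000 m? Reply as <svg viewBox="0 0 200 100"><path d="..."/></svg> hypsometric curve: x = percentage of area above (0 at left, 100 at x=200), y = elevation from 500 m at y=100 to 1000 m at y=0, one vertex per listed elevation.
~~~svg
<svg viewBox="0 0 200 100"><path d="M192 100l-13-20-16-20-79-20-47-20-22-20"/></svg>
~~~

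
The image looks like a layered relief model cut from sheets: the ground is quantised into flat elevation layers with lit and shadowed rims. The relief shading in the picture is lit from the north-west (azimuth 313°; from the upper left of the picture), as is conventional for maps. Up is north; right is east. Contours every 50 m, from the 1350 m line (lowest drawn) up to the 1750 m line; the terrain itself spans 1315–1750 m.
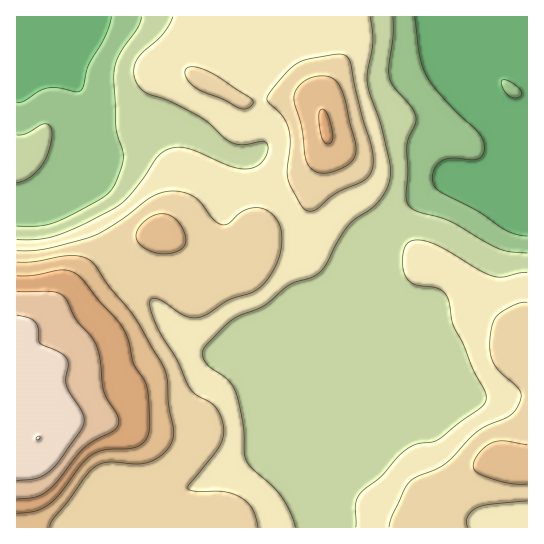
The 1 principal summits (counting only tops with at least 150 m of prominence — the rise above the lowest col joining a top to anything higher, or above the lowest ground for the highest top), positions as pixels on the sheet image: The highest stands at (38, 438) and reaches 1750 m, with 435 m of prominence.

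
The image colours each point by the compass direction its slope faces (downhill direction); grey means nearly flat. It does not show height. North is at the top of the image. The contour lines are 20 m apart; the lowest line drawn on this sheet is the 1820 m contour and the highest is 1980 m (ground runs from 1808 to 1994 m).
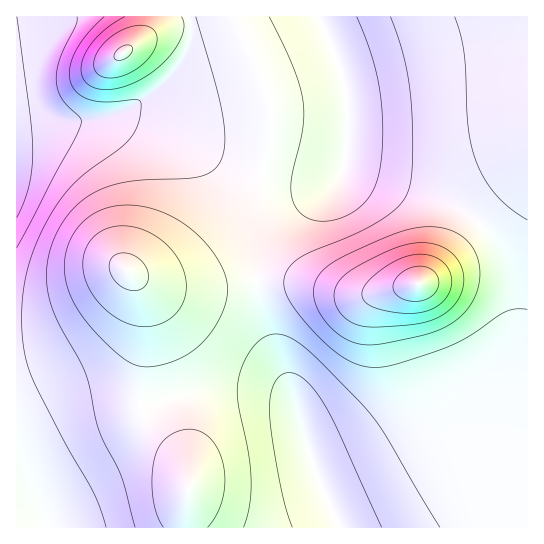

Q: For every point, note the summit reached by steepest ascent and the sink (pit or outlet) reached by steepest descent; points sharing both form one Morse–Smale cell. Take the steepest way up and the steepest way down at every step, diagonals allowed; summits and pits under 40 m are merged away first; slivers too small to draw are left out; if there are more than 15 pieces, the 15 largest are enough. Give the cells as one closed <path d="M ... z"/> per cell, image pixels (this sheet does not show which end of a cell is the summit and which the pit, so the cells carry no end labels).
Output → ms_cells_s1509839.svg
<path d="M527 176l-42 41-27 31-32 32-7 4-44 9-20 2-61-14-36-1-2 2 9 47 22 50 9 30-7-9-10-5-28-6-54 2-19 4-37 14 10 14 22 24 12 19 3 8-2 54 342-1z"/><path d="M527 16l-337 0-1 27-8 19-10 15-29 24-20 11-15 5 12 0 30 10 80 37 33 11 31 5 32 1 10-2 6-5-10 11-5 3-45 9-10 4-6 6-6 16-3 18 1 40 37 0 61 14 20-2 39-8 12-5 33-33 26-30 43-42z"/><path d="M119 117l-16 0-16 4-58-1-13 5 0 392 19 2 12 6-12-31-4-20 1-15 8-14 11-10 19-10 71-18-1-18 5-43 0-32-6-28-10-13 17 8 25 6 38 0 46-6 2-51 8-23 6-6 10-4 45-9 14-11-1-2-4 4-10 2-19 0-55-9-34-13-48-24z"/><path d="M189 16l-172 0-1 107 13-3 66 0 27-8 20-11 29-24 10-15 10-24z"/><path d="M141 408l-59 13-21 8-15 10-13 16-2 19 5 24 13 28-14-7-18-2-1 10 169 1 3-34 0-20-3-8-12-19-22-24z"/><path d="M134 275l-2 0 7 11 6 28 0 32-5 43 2 19 36-13 29-6 55 2 17 4 16 11-8-27-22-50-10-48-46 6-38 0-25-6z"/>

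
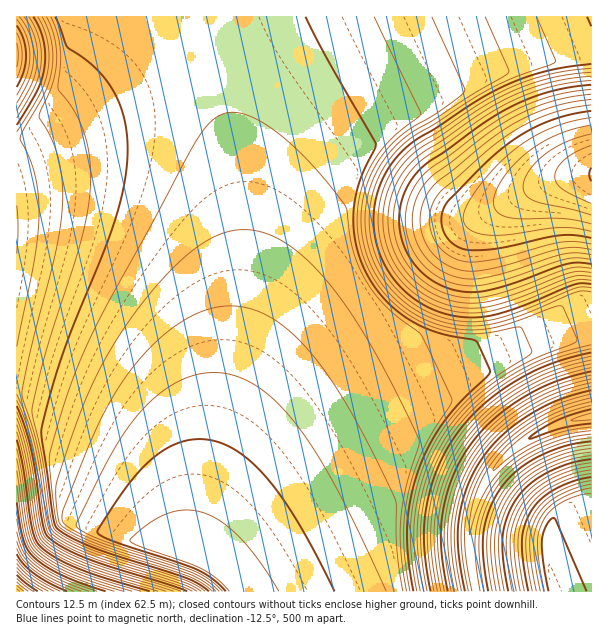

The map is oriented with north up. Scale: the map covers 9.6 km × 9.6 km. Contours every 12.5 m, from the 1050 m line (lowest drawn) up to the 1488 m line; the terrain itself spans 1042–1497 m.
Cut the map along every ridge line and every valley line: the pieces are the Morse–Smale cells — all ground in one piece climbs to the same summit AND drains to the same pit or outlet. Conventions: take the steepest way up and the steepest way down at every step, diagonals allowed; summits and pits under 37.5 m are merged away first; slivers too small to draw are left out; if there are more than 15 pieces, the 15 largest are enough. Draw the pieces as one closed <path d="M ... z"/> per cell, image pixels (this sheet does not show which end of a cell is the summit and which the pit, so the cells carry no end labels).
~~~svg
<path d="M591 16l-410 1 25 46 20 54 9 38 7 60 0 55-6 59-10 57-36 157-2 12 3 3 13 4 26-38 33-32 46-35 51-30 78-39 86-38 31-8 37-6z"/><path d="M180 16l-164 1 0 369 34 6 39 14 31 16 18 14 16 16 16 27 10 33 1 42 7 2 38-170 10-57 6-59 0-55-7-60-9-38-20-54-16-33z"/><path d="M591 337l-36 5-54 18-63 28-102 52-57 38-33 28-22 25-20 32 14 8 19 21 239 0-6-29-1-26 3-22 9-26 12-19 32-30 33-16 34-8z"/><path d="M24 386l-8 1 1 205 219-1-18-20-21-12-16-5 0-29-7-39-16-28-20-22-18-14-31-16-29-10z"/><path d="M591 416l-24 5-34 15-18 12-22 22-6 9-12 25-6 33 3 36 3 17 2 2 115-1z"/>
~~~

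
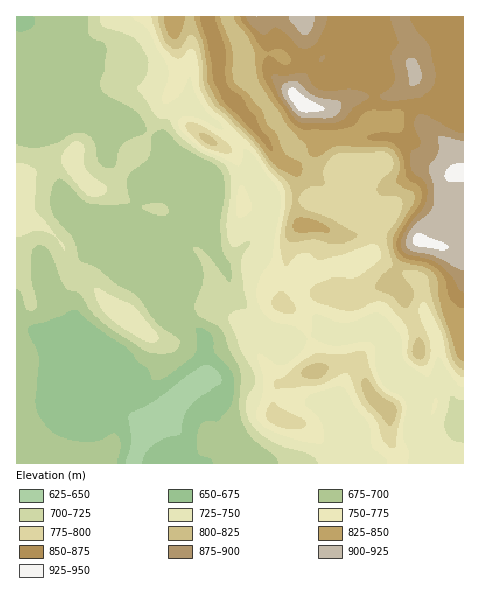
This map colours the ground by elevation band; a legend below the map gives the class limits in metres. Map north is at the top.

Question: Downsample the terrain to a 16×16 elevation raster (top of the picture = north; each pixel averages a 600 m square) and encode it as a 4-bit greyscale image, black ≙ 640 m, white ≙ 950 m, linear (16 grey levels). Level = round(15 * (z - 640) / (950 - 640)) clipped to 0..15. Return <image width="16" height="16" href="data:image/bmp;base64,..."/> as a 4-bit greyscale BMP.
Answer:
<image width="16" height="16" href="data:image/bmp;base64,Qk32AAAAAAAAAHYAAAAoAAAAEAAAABAAAAABAAQAAAAAAIAAAAATCwAAEwsAABAAAAAAAAAAAAAAABEREQAiIiIAMzMzAERERABVVVUAZmZmAHd3dwCIiIgAmZmZAKqqqgC7u7sAzMzMAN3d3QDu7u4A////ACIiASI0VVZEIREAEkZlZ1QhEREBVmV2VSERIhJWd3RmIRJDI1VVVXgyJDI0VmZneTNDIjNWZ3iLMyIiM0Z3ac1DIiIkV5h43UIzMiNWd3i9REMyJFiXeM4zMjNmiZmazSIiNWiq3Kq7IiNFepzLvMsiI0Z6mru8yyI0WZm8y7u7"/>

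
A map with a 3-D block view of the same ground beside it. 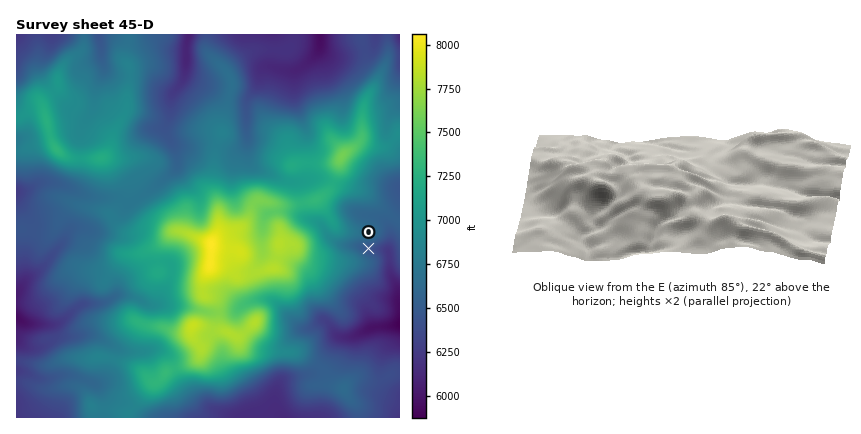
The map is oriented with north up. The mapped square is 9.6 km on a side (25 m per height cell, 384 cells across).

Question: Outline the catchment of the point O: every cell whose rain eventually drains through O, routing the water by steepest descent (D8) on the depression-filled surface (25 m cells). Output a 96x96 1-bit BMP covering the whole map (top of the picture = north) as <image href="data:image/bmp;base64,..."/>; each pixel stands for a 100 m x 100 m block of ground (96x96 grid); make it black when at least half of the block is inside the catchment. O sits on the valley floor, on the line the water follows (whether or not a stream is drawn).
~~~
<image width="96" height="96" href="data:image/bmp;base64,Qk2+BAAAAAAAAD4AAAAoAAAAYAAAAGAAAAABAAEAAAAAAIAEAAATCwAAEwsAAAIAAAAAAAAA////AAAAAAAAAAAAAAAAAAAAAAAAAAAAAAAAAAAAAAAAAAAAAAAAAAAAAAAAAAAAAAAAAAAAAAAAAAAAAAAAAAAAAAAAAAAAAAAAAAAAAAAAAAAAAAAAAAAAAAAAAAAAAAAAAAAAAAAAAAAAAAAAAAAAAAAAAAAAAAAAAAAAAAAAAAAAAAAAAAAAAAAAAAAAAAAAAAAAAAAAAAAAAAAAAAAAAAAAAAAAAAAAAAAAAAAAAAAAAAAAAAAAAAAAAAAAAAAAAAAAAAAAAAAAAAAAAAAAAAAAAAAAAAAAAAAAAAAAAAAAAAAAAAAAAAAAAAAAAAAAAAAAAAAAAAAAAAAAAAAAAAAAAAAAAAAAAAAAAAAAAAAAAAAAAAAAAAAAAAAAAAAAAAAAAAAAAAAAAAAAAAAAAAAAAAAAAAAAAAAAAAAAAAAAAAAAAAAAAAAAAAAAAAAAAAAAAAAAAAAAAAAAAAAAAAAAAAAAAAAAAAAAAAAAAAAAAAAAAAAAAAAAAAAAAAAAAAAAAAAAAAAAAAAAAAAAAAAAAAAAAAAAAAAAAAAAAAAAAAAAAAAAAAAAAAAAAAAAAAAAAAAAAAAAAAAB+AAAAAAAAAAAAAAD/wAAAAAAAAAAAAAH/4AAAAAAAAAAAAB//4B/8AAAAAAAAAB//4D/+AAAAAAAAAB//8H//AAAAAAAAAB//8P//wAAAAAAAAB//8f//wAAAAAAAAB//////wAAAAAAAAA//////wAAAAAAAAAP/////AAAAAAAAAAA////AAAAAAAAAAAAf//+AAAAAAAAAAAAP//+AAAAAAAAAAAAP//8AAAAAAAAAAAAH//8AAAAAAAAAAAAH//4AAAAAAAAAAAAH//wAAAAAAAAAAAAAAAAAAAAAAAAAAAAAAAAAAAAAAAAAAAAAAAAAAAAAAAAAAAAAAAAAAAAAAAAAAAAAAAAAAAAAAAAAAAAAAAAAAAAAAAAAAAAAAAAAAAAAAAAAAAAAAAAAAAAAAAAAAAAAAAAAAAAAAAAAAAAAAAAAAAAAAAAAAAAAAAAAAAAAAAAAAAAAAAAAAAAAAAAAAAAAAAAAAAAAAAAAAAAAAAAAAAAAAAAAAAAAAAAAAAAAAAAAAAAAAAAAAAAAAAAAAAAAAAAAAAAAAAAAAAAAAAAAAAAAAAAAAAAAAAAAAAAAAAAAAAAAAAAAAAAAAAAAAAAAAAAAAAAAAAAAAAAAAAAAAAAAAAAAAAAAAAAAAAAAAAAAAAAAAAAAAAAAAAAAAAAAAAAAAAAAAAAAAAAAAAAAAAAAAAAAAAAAAAAAAAAAAAAAAAAAAAAAAAAAAAAAAAAAAAAAAAAAAAAAAAAAAAAAAAAAAAAAAAAAAAAAAAAAAAAAAAAAAAAAAAAAAAAAAAAAAAAAAAAAAAAAAAAAAAAAAAAAAAAAAAAAAAAAAAAAAAAAAAAAAAAAAAAAAAAAAAAAAAAAAAAAAAAAAAAAAAAAAAAAAAAAAAAAAAAAAAAAAAAAAAAAAAAAAAAAAAAAAAAAAAAAAAAAAAAAAAAAAAAAAA="/>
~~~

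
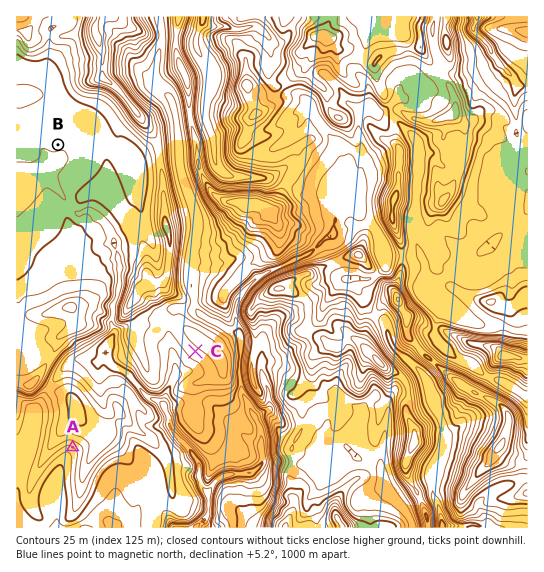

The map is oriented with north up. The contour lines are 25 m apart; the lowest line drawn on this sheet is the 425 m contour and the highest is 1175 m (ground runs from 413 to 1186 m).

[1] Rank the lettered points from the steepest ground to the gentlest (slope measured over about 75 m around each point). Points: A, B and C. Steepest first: A C B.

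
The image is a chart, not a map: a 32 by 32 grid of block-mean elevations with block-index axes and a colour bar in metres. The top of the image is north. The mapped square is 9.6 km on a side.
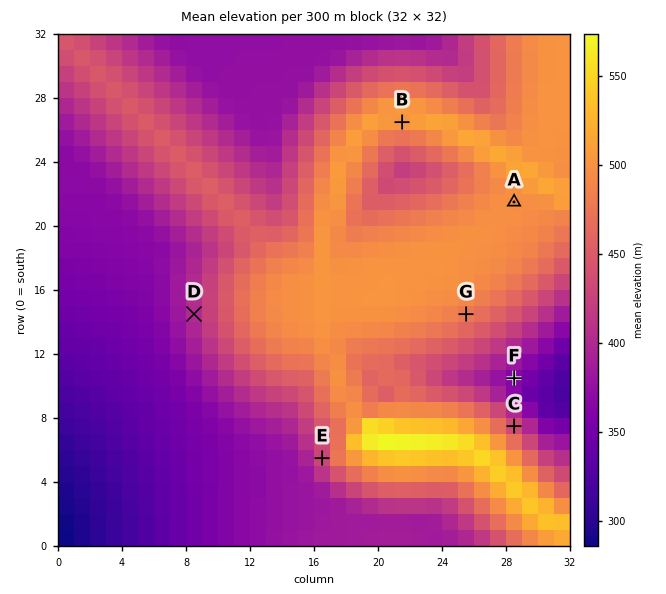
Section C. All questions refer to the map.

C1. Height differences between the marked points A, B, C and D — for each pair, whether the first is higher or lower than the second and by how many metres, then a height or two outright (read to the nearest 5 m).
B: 100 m higher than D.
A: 100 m higher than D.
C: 65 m lower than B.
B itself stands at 500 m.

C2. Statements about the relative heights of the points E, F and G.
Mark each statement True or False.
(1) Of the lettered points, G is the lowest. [False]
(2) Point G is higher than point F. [True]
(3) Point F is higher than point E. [False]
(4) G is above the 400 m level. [True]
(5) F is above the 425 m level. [False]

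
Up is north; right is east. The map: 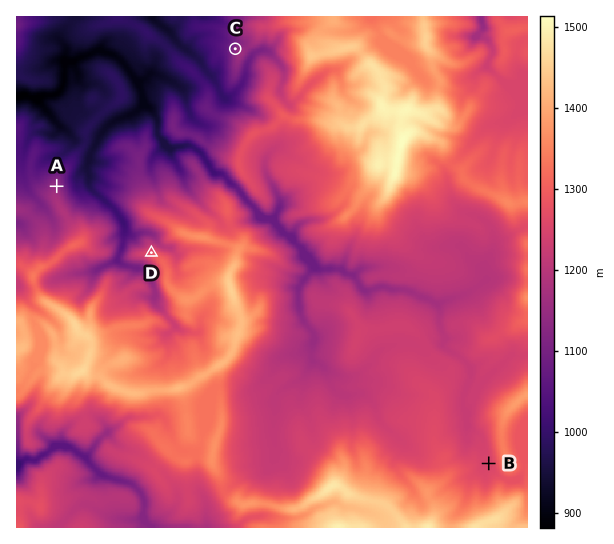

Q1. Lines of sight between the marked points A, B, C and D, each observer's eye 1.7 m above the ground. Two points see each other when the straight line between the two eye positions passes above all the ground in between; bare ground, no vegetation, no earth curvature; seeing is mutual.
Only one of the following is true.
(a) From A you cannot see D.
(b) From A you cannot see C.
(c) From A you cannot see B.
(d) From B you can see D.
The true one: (c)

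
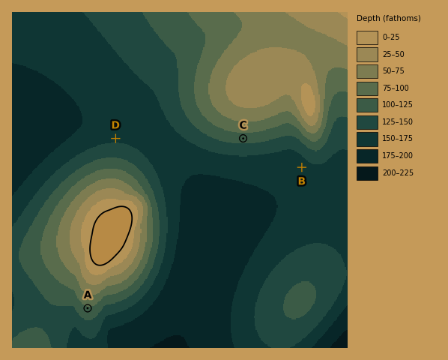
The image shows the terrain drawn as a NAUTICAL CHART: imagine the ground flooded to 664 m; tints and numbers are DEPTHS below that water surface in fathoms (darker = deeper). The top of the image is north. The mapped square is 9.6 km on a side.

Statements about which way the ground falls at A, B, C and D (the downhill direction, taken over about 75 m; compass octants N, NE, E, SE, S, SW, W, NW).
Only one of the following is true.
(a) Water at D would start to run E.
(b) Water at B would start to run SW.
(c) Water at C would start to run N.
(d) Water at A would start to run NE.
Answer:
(b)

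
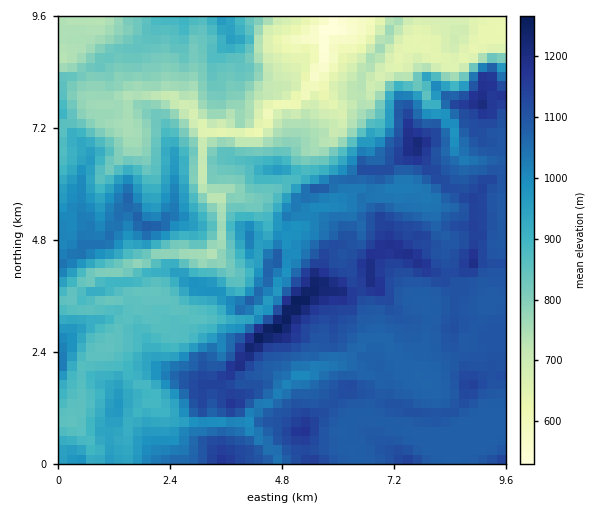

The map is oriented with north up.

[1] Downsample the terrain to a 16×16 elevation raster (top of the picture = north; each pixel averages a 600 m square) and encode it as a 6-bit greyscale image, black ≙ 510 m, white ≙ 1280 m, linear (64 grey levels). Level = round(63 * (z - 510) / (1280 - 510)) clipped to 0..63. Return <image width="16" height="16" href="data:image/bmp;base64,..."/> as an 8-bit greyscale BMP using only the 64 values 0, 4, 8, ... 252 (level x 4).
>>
<image width="16" height="16" href="data:image/bmp;base64,Qk02BQAAAAAAADYEAAAoAAAAEAAAABAAAAABAAgAAAAAAAABAAATCwAAEwsAAAABAAAAAAAAAAAAAAEBAQACAgIAAwMDAAQEBAAFBQUABgYGAAcHBwAICAgACQkJAAoKCgALCwsADAwMAA0NDQAODg4ADw8PABAQEAAREREAEhISABMTEwAUFBQAFRUVABYWFgAXFxcAGBgYABkZGQAaGhoAGxsbABwcHAAdHR0AHh4eAB8fHwAgICAAISEhACIiIgAjIyMAJCQkACUlJQAmJiYAJycnACgoKAApKSkAKioqACsrKwAsLCwALS0tAC4uLgAvLy8AMDAwADExMQAyMjIAMzMzADQ0NAA1NTUANjY2ADc3NwA4ODgAOTk5ADo6OgA7OzsAPDw8AD09PQA+Pj4APz8/AEBAQABBQUEAQkJCAENDQwBEREQARUVFAEZGRgBHR0cASEhIAElJSQBKSkoAS0tLAExMTABNTU0ATk5OAE9PTwBQUFAAUVFRAFJSUgBTU1MAVFRUAFVVVQBWVlYAV1dXAFhYWABZWVkAWlpaAFtbWwBcXFwAXV1dAF5eXgBfX18AYGBgAGFhYQBiYmIAY2NjAGRkZABlZWUAZmZmAGdnZwBoaGgAaWlpAGpqagBra2sAbGxsAG1tbQBubm4Ab29vAHBwcABxcXEAcnJyAHNzcwB0dHQAdXV1AHZ2dgB3d3cAeHh4AHl5eQB6enoAe3t7AHx8fAB9fX0Afn5+AH9/fwCAgIAAgYGBAIKCggCDg4MAhISEAIWFhQCGhoYAh4eHAIiIiACJiYkAioqKAIuLiwCMjIwAjY2NAI6OjgCPj48AkJCQAJGRkQCSkpIAk5OTAJSUlACVlZUAlpaWAJeXlwCYmJgAmZmZAJqamgCbm5sAnJycAJ2dnQCenp4An5+fAKCgoAChoaEAoqKiAKOjowCkpKQApaWlAKampgCnp6cAqKioAKmpqQCqqqoAq6urAKysrACtra0Arq6uAK+vrwCwsLAAsbGxALKysgCzs7MAtLS0ALW1tQC2trYAt7e3ALi4uAC5ubkAurq6ALu7uwC8vLwAvb29AL6+vgC/v78AwMDAAMHBwQDCwsIAw8PDAMTExADFxcUAxsbGAMfHxwDIyMgAycnJAMrKygDLy8sAzMzMAM3NzQDOzs4Az8/PANDQ0ADR0dEA0tLSANPT0wDU1NQA1dXVANbW1gDX19cA2NjYANnZ2QDa2toA29vbANzc3ADd3d0A3t7eAN/f3wDg4OAA4eHhAOLi4gDj4+MA5OTkAOXl5QDm5uYA5+fnAOjo6ADp6ekA6urqAOvr6wDs7OwA7e3tAO7u7gDv7+8A8PDwAPHx8QDy8vIA8/PzAPT09AD19fUA9vb2APf39wD4+PgA+fn5APr6+gD7+/sA/Pz8AP39/QD+/v4A////AIyIkKSwyMi4yMS8wMS8uMB0iIyMnLCwvNDEvLy8wLy4eISMhLTMzLS0wMS8vLjEwIx4gJSwwNC8sLC4uLi4xMSYdHR8fJS85NDEvLi8vMDAfHh0cHSAoLDo1MjAvLzAvIB0dHiMjHyoxOTQ1MDExMComHx0ZFiApKTEyNjUyMzEpKisrJRsiIygrLjMxLzIxKCUrJSQVGRwoKyssKy0yMSMfHx4gFxwhHyIrLzAxLjAgHRUbHBITFBYUHSk2MiwwGxUVGBITFAwPDxEdMCgxNBoXFRQUGRkSDAkREx4iJzUUGRoZGhwdEAsFDBAMDQ4aExQZHR4fIRAJBAUODg0NCg="/>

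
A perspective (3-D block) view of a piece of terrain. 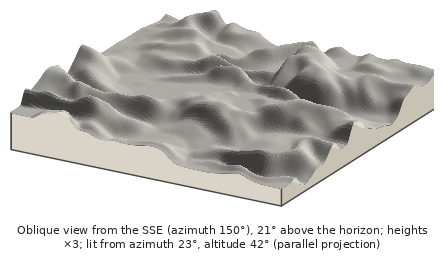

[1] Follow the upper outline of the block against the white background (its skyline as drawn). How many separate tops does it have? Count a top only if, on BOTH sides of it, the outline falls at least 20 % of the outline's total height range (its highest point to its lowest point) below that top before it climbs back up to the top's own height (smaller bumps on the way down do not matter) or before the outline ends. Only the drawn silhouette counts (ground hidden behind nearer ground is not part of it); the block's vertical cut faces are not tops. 1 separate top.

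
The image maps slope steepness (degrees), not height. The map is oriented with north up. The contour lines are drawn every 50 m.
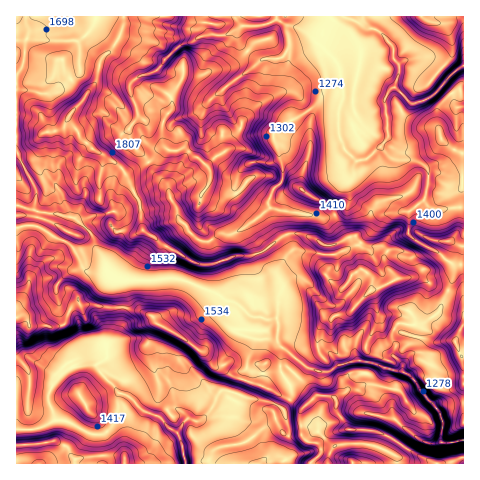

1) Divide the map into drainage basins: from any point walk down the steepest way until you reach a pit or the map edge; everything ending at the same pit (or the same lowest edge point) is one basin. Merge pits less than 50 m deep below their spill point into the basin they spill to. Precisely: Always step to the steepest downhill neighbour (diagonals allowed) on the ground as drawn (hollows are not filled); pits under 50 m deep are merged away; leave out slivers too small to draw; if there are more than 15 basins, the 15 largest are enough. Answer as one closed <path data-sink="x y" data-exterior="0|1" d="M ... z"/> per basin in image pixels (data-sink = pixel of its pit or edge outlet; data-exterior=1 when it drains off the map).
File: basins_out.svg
<path data-sink="463 66" data-exterior="1" d="M463 16l-446 0-1 149 18-7 5-7 1-15 7-4 15-3 6-10 11 14 1 5 24 19-5 24 1 20 8 9 2 15 7 7 9-1 10 3 8-3 16 13 40 20 11 0 21-8 17 0 11-3 20-15 12-5 21 5 14 8 28-10 10 10 17 1 4 4 0 14 11 13 22-1 20 11 21 6 3 3z"/><path data-sink="441 442" data-exterior="0" d="M68 119l-6 10-15 3-7 4-1 15-5 7-18 8 0 8 10 15 0 12-3 10-7 5 1 101 7 0 7 9 15-1 7 3 10-3 8-17 7-7 3 4 11-1 16 4 30 2 14 6 7 9 21 11 23 16 11 14 8 1 14 11 35 11 31 19 16-13 16 3 3 4 0 10 11 17 22 1 13 4 27 17 25 13 12 0 17-6 0-101-8-13 2-10 6-9 0-27-4-4-21-6-20-11-22 1-11-13-1-15-3-3-17-1-10-10-28 10-14-8-21-5-12 5-20 15-11 3-17 0-21 8-11 0-40-20-16-13-8 3-10-3-9 1-7-7-2-15-8-9-1-20 5-24-24-19-1-5z"/><path data-sink="185 458" data-exterior="0" d="M78 301l-7 7-8 17-10 3-7-3-15 1-7-9-8 1 1 127 23-1 15-3 13 7 3 7 5 5-1 4 133 0 4-11 4-4 30-7 16-13 12-6 3 0 5 9 6 4 14-2-1-27-30-18-35-11-14-11-8-1-11-14-23-16-21-11-7-9-26-8-18 0-16-4-11 1z"/><path data-sink="328 463" data-exterior="1" d="M321 395l-6 1-14 15 1 24 4 6 12 2 2 4 0 7-9 8 1 2 123-1-25-12-27-17-13-4-22-1-11-17-1-13-4-3z"/><path data-sink="259 463" data-exterior="1" d="M277 423l-12 4-19 15-30 7-4 4-3 10 102 1 9-10 0-7-2-4-10-1-7-7-13 1-6-4z"/><path data-sink="39 463" data-exterior="1" d="M55 441l-15 3-23 1-1 18 58 1 2-4-5-5-3-7z"/>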